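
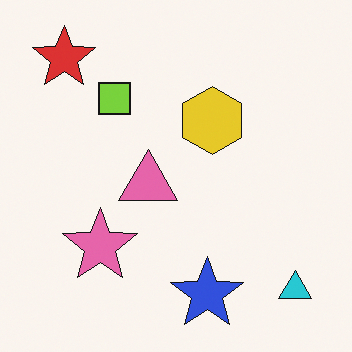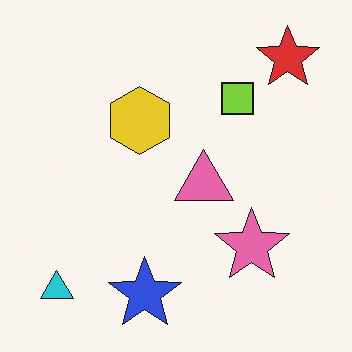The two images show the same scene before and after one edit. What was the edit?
This is the original image flipped horizontally (left ↔ right).

The cyan triangle is in the bottom-right of the first image and the bottom-left of the second — shapes on opposite sides of the vertical midline have swapped in a mirror flip.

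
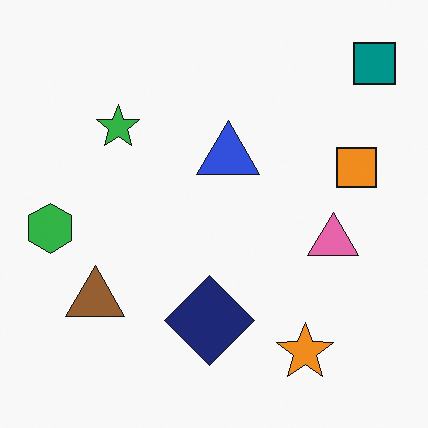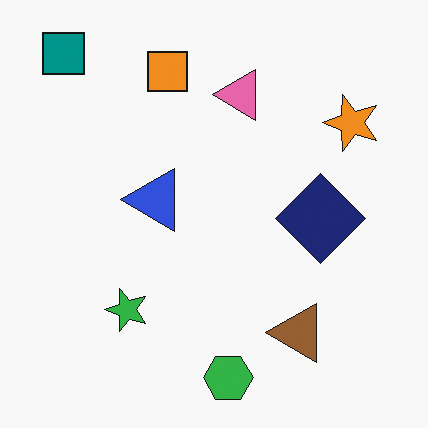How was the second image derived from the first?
It was rotated 90° counter-clockwise.

The teal square sits in the top-right of the first image and the top-left of the second — consistent with a whole-image 90° counter-clockwise rotation.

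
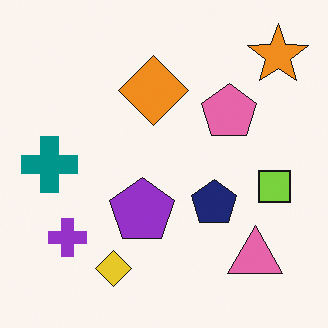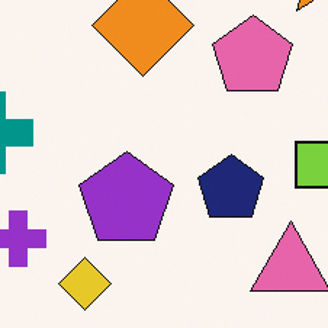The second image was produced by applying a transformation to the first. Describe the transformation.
It was cropped to a modestly smaller region and rescaled.

The visible shapes are larger and the field of view is narrower; shapes near the original edges may be partly or wholly outside the frame — a crop-and-rescale.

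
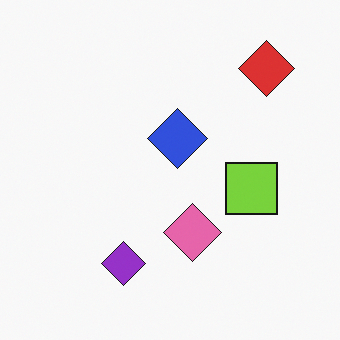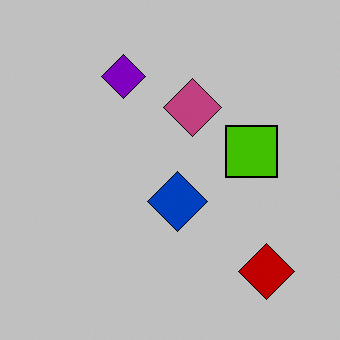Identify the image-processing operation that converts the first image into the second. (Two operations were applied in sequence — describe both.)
This is the original image heavily posterized to just a handful of flat colors, then flipped vertically (top ↔ bottom).

Each flat color has snapped to a coarser quantized level — most visibly, the near-white background has dropped to a flat grey. The red diamond is in the top-right of the first image and the bottom-right of the second — shapes on opposite sides of the horizontal midline have swapped in a mirror flip.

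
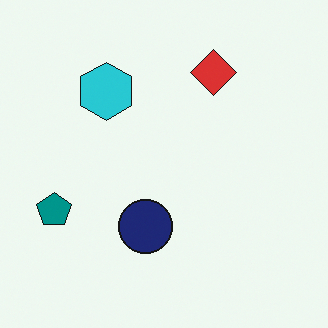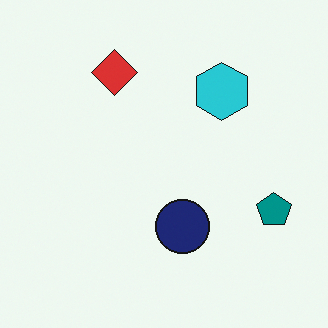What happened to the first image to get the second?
The image was flipped horizontally (left ↔ right).

The teal pentagon is in the left of the first image and the right of the second — shapes on opposite sides of the vertical midline have swapped in a mirror flip.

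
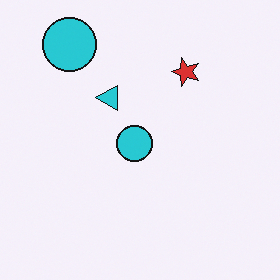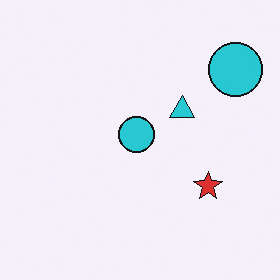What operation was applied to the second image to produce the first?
It was rotated 90° counter-clockwise.

The red star sits in the right of the second image and the top of the first — consistent with a whole-image 90° counter-clockwise rotation.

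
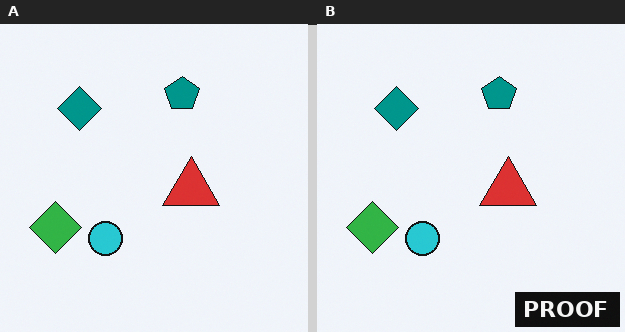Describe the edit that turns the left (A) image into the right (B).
The right (B) image is the left (A) watermarked with the text "PROOF" in the lower-right corner.

A dark label reading "PROOF" appears in the lower-right corner.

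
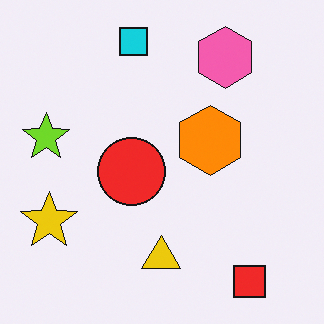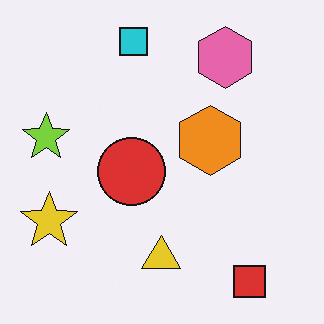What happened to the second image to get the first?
This is the original image slightly oversaturated.

All colors are more vivid — a global saturation change.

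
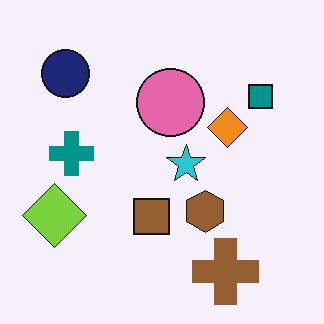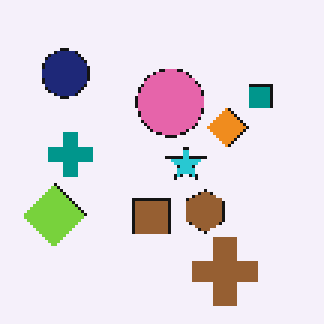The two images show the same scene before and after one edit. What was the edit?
The image was lightly pixelated (a mild mosaic effect).

Shapes are reduced to large square blocks; fine edges and outlines are lost — a downscale-then-upscale (mosaic) effect.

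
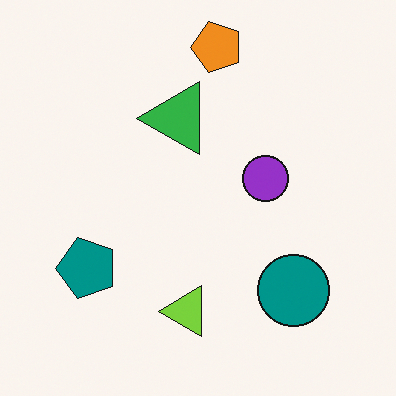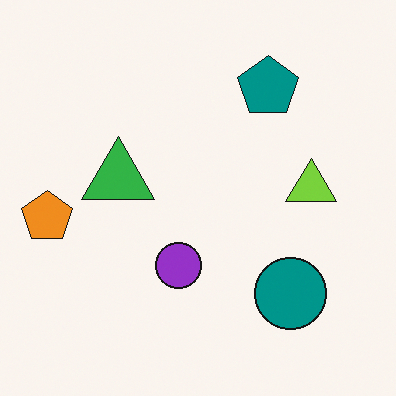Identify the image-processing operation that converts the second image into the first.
The first image is the second transposed (reflected across the top-left ↔ bottom-right diagonal).

Shapes have swapped their row and column positions — what was in the top-right is now in the bottom-left — a diagonal reflection.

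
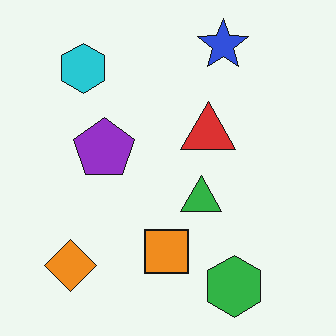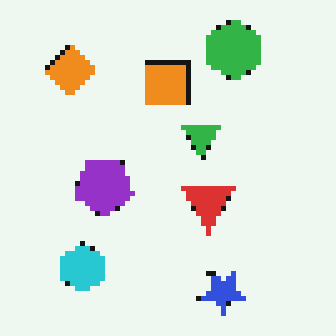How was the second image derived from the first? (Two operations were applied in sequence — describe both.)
It was lightly pixelated (a mild mosaic effect), then flipped vertically (top ↔ bottom).

Shapes are reduced to large square blocks; fine edges and outlines are lost — a downscale-then-upscale (mosaic) effect. The blue star is in the top of the first image and the bottom of the second — shapes on opposite sides of the horizontal midline have swapped in a mirror flip.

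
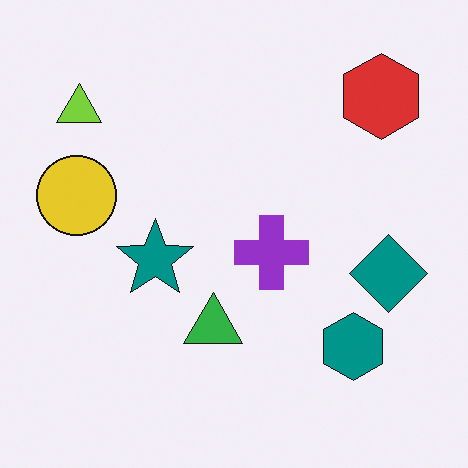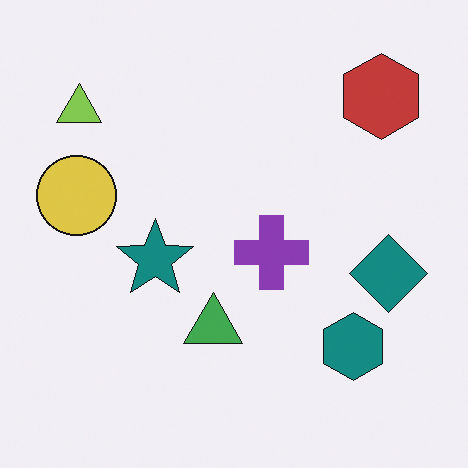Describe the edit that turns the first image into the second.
The second image is the first slightly desaturated.

All colors are more muted and greyish — a global saturation change.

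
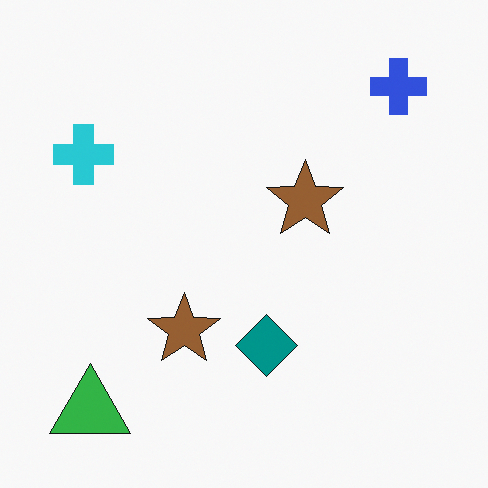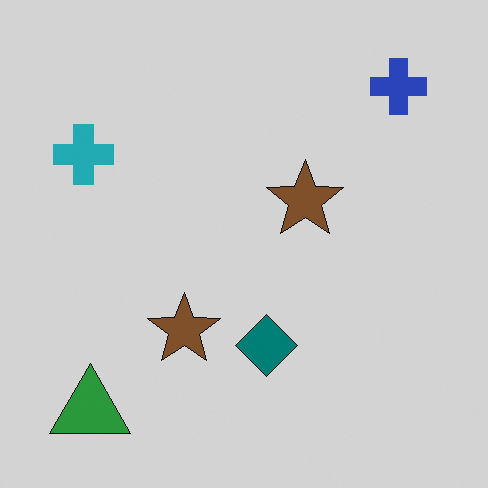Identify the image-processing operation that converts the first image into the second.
This is the original image slightly darkened.

Every pixel — background and shapes alike — is uniformly darkened.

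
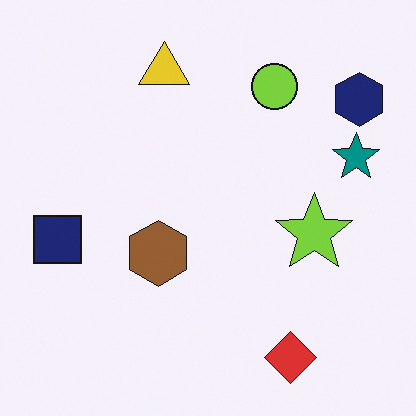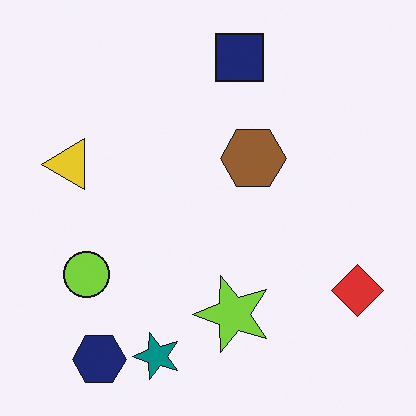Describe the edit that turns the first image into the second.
The second image is the first transposed (reflected across the top-left ↔ bottom-right diagonal).

Shapes have swapped their row and column positions — what was in the top-right is now in the bottom-left — a diagonal reflection.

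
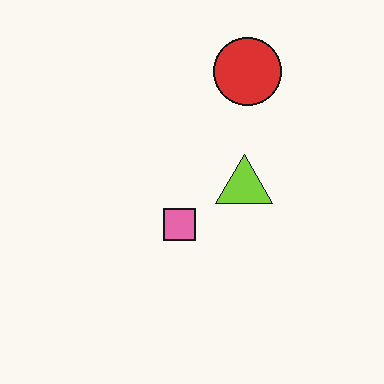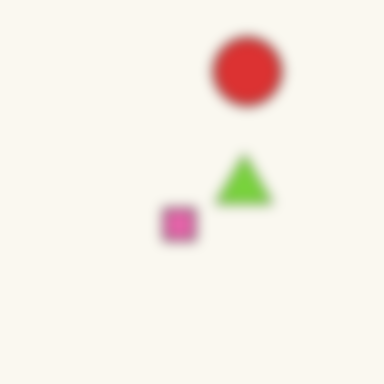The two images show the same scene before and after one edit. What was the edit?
It was heavily blurred.

Shape edges and outlines are uniformly softened across the whole image.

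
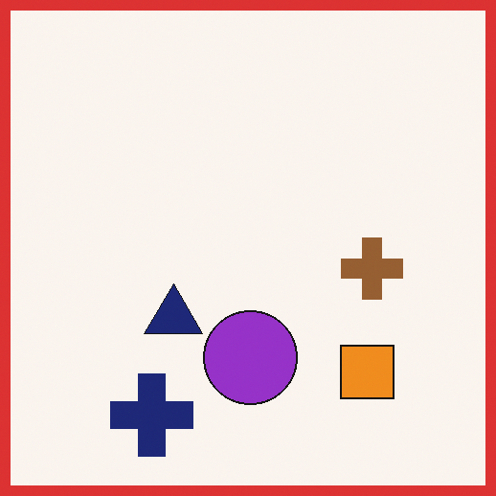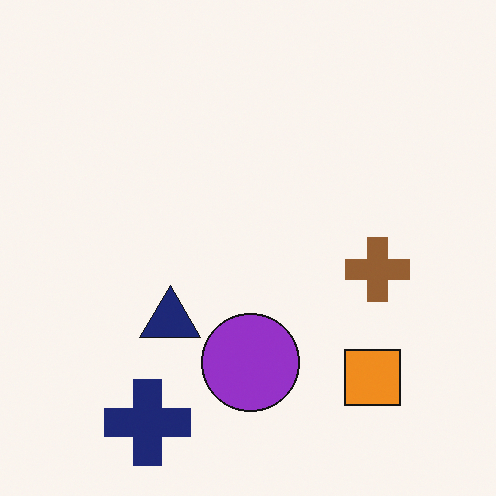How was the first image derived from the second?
Framed with a red border.

A solid red frame runs around the edge of the first image, with the content slightly shrunk inside it.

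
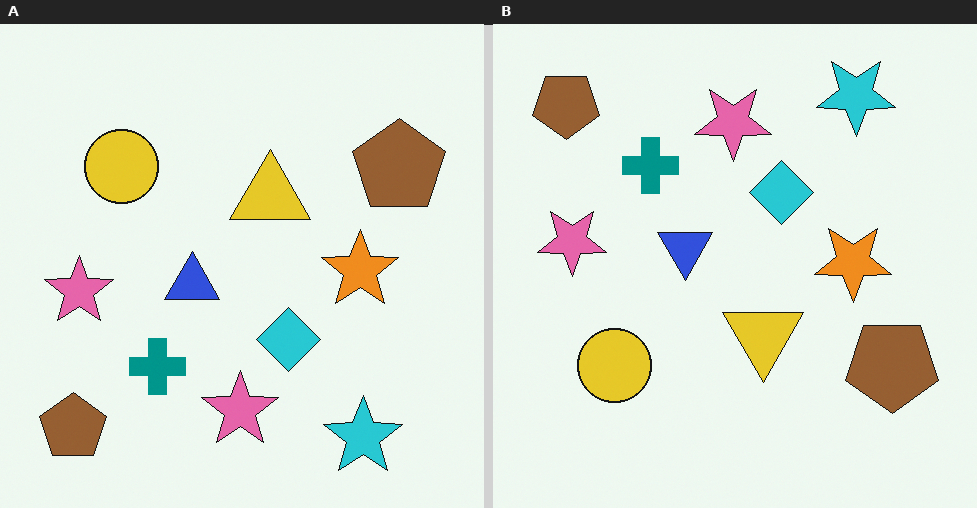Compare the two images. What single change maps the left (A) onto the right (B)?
The image was flipped vertically (top ↔ bottom).

The cyan star is in the bottom-right of the left (A) image and the top-right of the right (B) — shapes on opposite sides of the horizontal midline have swapped in a mirror flip.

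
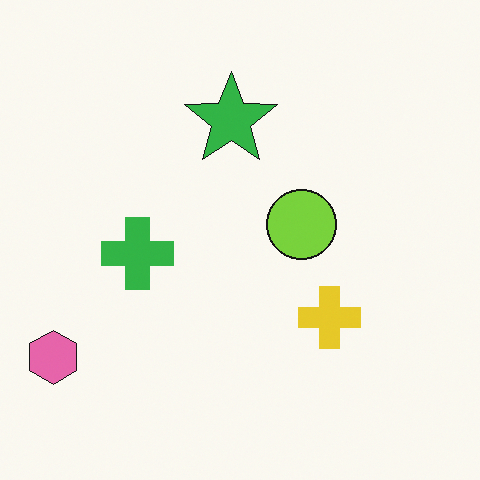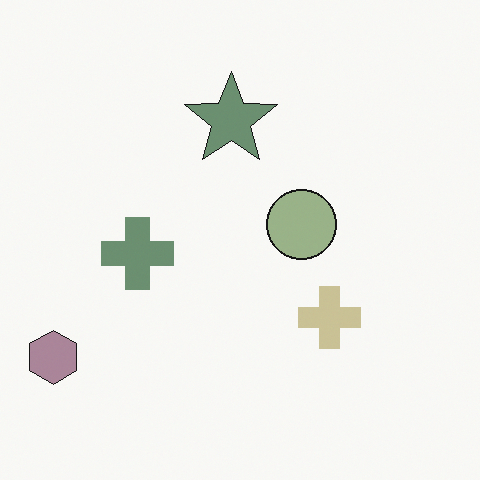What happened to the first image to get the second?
This is the original image heavily desaturated.

All colors are more muted and greyish — a global saturation change.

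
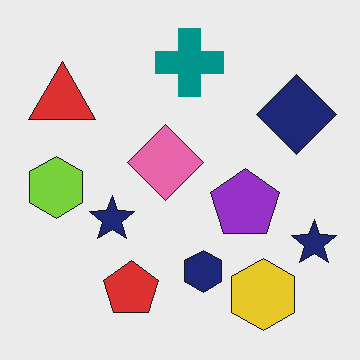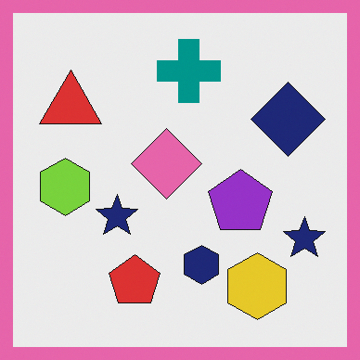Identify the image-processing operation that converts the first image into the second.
It was framed with a pink border.

A solid pink frame runs around the edge of the second image, with the content slightly shrunk inside it.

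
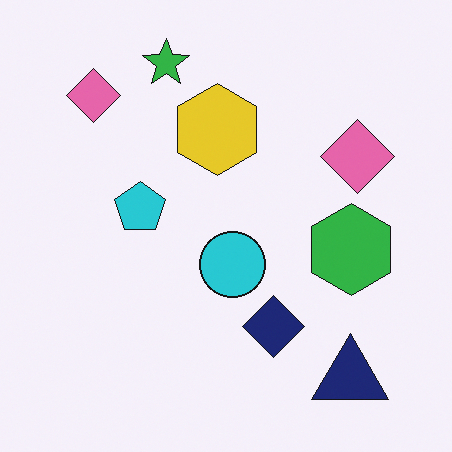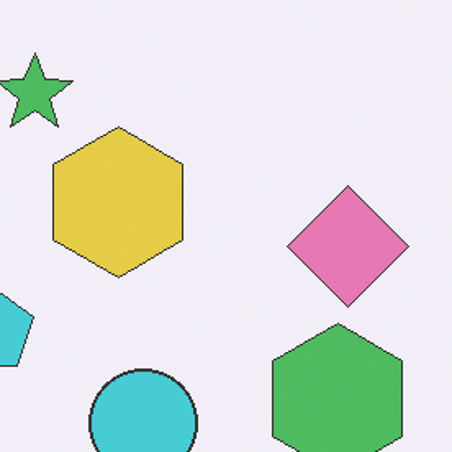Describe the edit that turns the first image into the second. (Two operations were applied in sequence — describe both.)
Given slightly reduced contrast, then cropped to a noticeably smaller region and rescaled.

Tones are pushed toward mid-grey across the whole image — a global contrast change. The visible shapes are larger and the field of view is narrower; shapes near the original edges may be partly or wholly outside the frame — a crop-and-rescale.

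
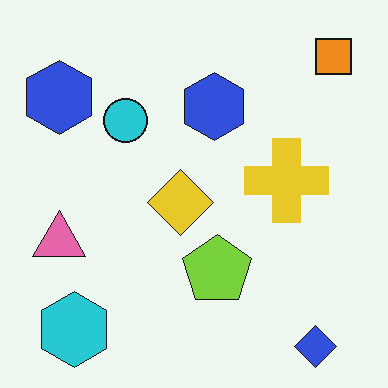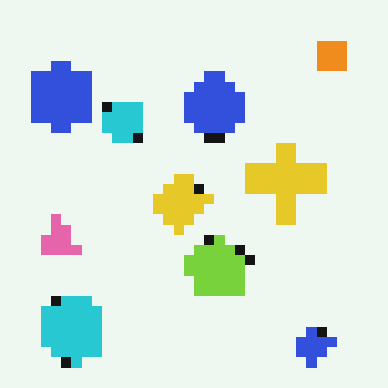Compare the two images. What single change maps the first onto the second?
The image was coarsely pixelated.

Shapes are reduced to large square blocks; fine edges and outlines are lost — a downscale-then-upscale (mosaic) effect.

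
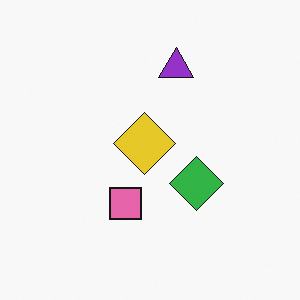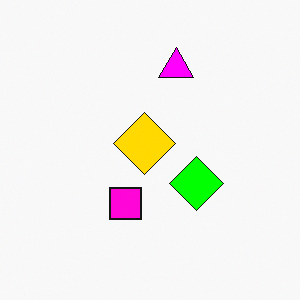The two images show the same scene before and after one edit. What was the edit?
This is the original image made much more vivid (saturation change).

All colors are more vivid — a global saturation change.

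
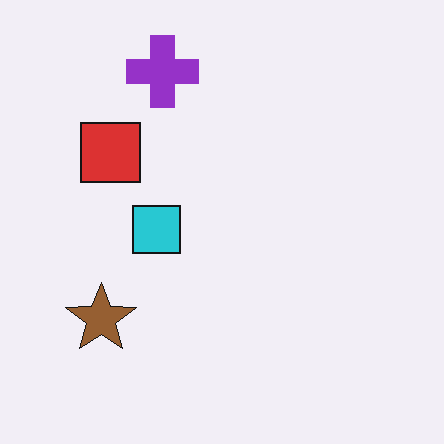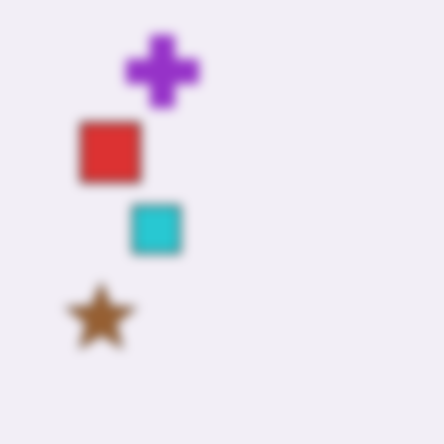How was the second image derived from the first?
This is the original image heavily blurred.

Shape edges and outlines are uniformly softened across the whole image.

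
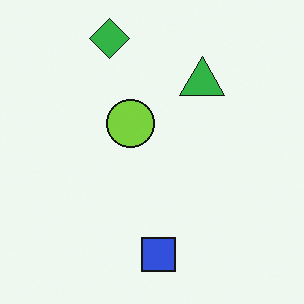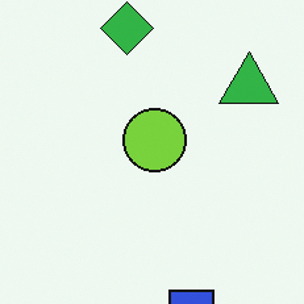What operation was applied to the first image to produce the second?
Cropped slightly and scaled back up.

The visible shapes are larger and the field of view is narrower; shapes near the original edges may be partly or wholly outside the frame — a crop-and-rescale.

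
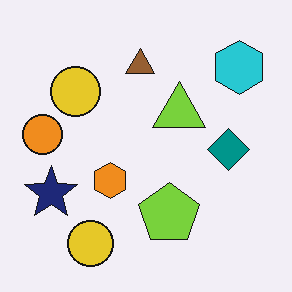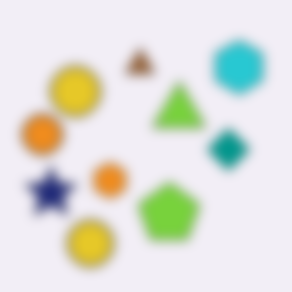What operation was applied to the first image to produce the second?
This is the original image heavily blurred.

Shape edges and outlines are uniformly softened across the whole image.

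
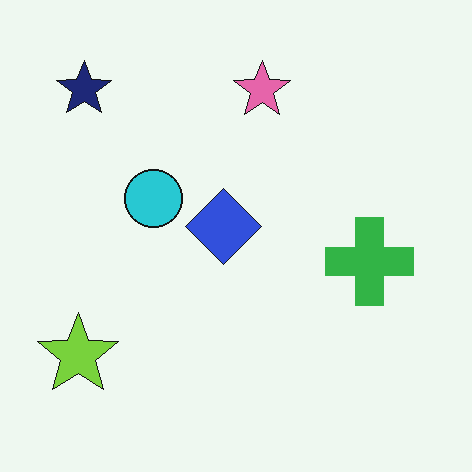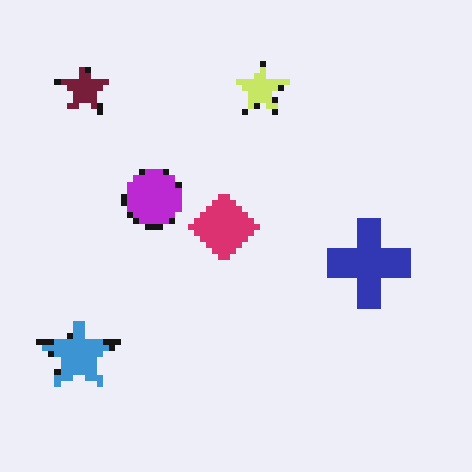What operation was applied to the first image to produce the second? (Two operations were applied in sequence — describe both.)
The transformation is: moderately pixelated, then hue-shifted noticeably.

Shapes are reduced to large square blocks; fine edges and outlines are lost — a downscale-then-upscale (mosaic) effect. Every shape's color has rotated by the same amount around the hue wheel — a uniform hue shift.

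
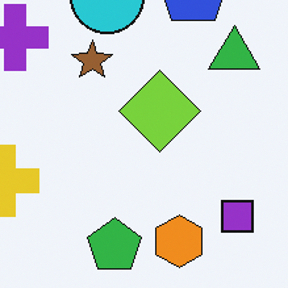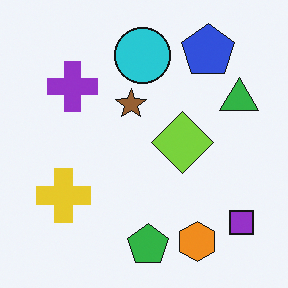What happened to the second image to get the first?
Cropped to a modestly smaller region and rescaled.

The visible shapes are larger and the field of view is narrower; shapes near the original edges may be partly or wholly outside the frame — a crop-and-rescale.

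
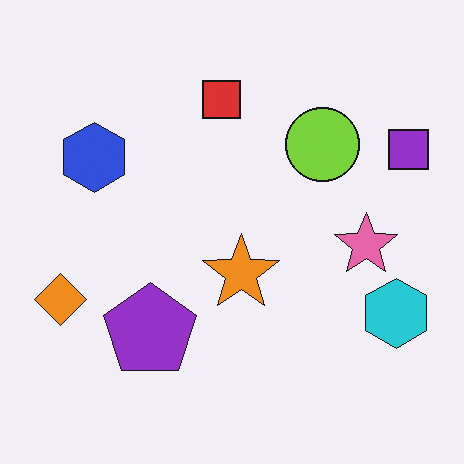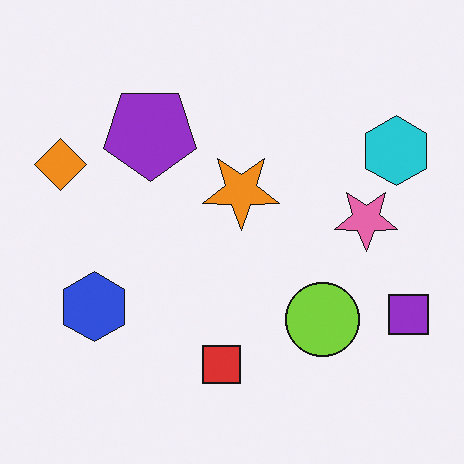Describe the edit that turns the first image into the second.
It was flipped vertically (top ↔ bottom).

The red square is in the top of the first image and the bottom of the second — shapes on opposite sides of the horizontal midline have swapped in a mirror flip.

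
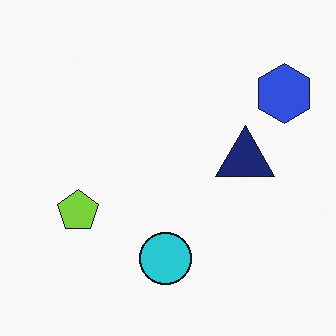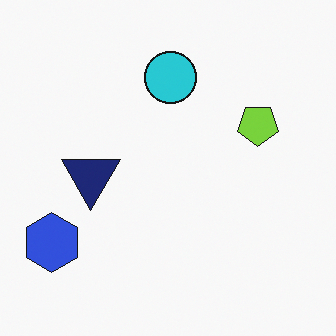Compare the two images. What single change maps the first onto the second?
The second image is the first rotated 180°.

The blue hexagon sits in the top-right of the first image and the bottom-left of the second — consistent with a whole-image 180° rotation.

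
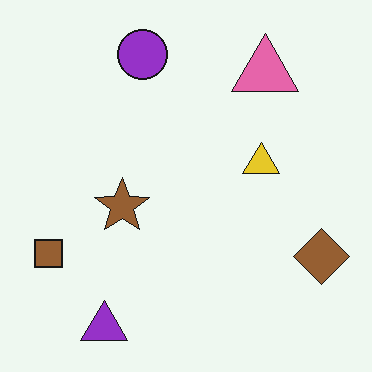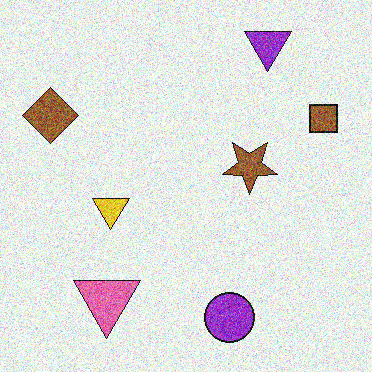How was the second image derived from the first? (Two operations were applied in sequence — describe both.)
Rotated 180°, then degraded with a thick layer of grain.

The purple triangle sits in the bottom-left of the first image and the top-right of the second — consistent with a whole-image 180° rotation. Random speckle covers the whole image, including the flat background.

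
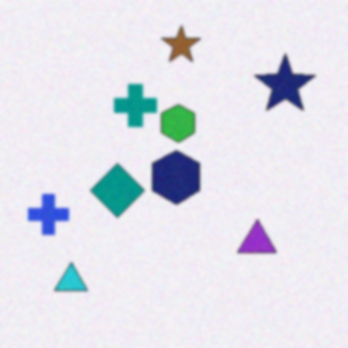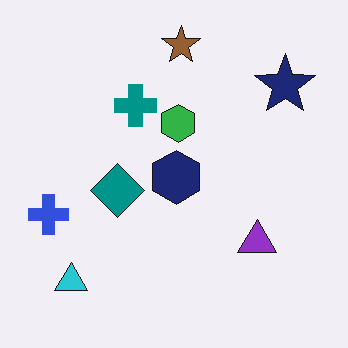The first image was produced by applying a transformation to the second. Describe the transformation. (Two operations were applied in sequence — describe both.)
It was degraded with subtle gaussian noise, then given a subtle gaussian blur.

Random speckle covers the whole image, including the flat background. Shape edges and outlines are uniformly softened across the whole image.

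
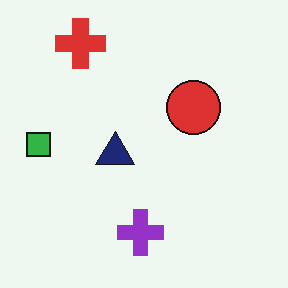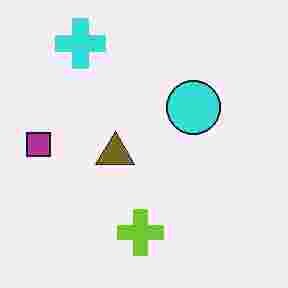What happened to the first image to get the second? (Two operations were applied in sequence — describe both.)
This is the original image hue-shifted by a large amount, then heavily JPEG-compressed with obvious blocking artifacts.

Every shape's color has rotated by the same amount around the hue wheel — a uniform hue shift. Blocky 8×8 compression artifacts appear around shape edges and the flat background shows ringing — characteristic JPEG degradation.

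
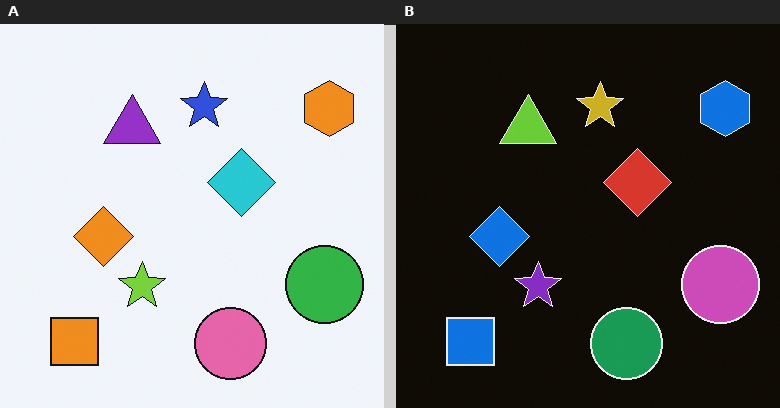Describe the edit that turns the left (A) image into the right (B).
The right (B) image is the left (A) color-inverted (negative).

The light background has become dark and every shape's color is its complement — a photographic negative.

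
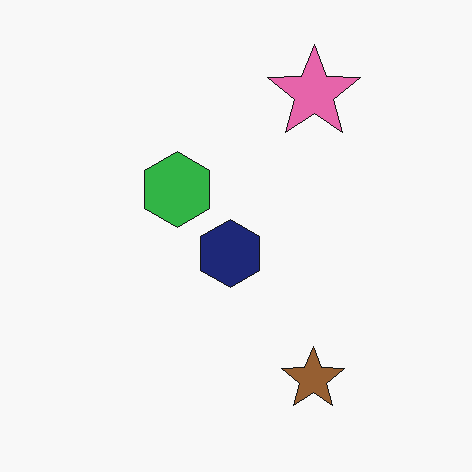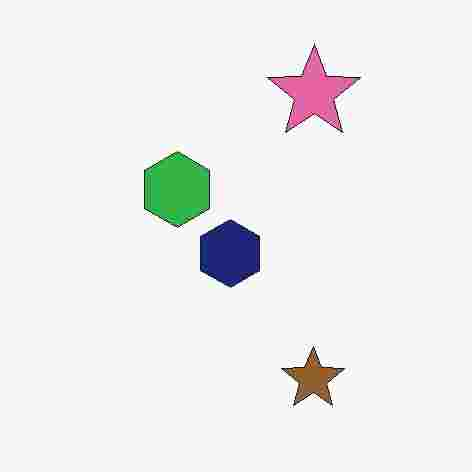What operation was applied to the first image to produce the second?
This is the original image heavily JPEG-compressed with obvious blocking artifacts.

Blocky 8×8 compression artifacts appear around shape edges and the flat background shows ringing — characteristic JPEG degradation.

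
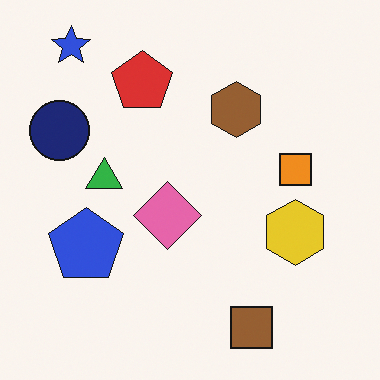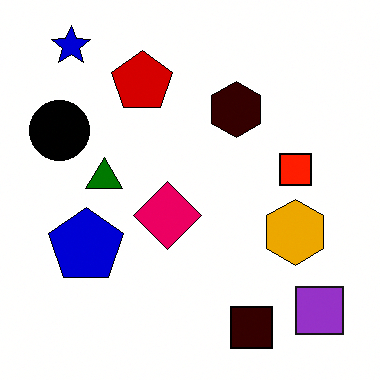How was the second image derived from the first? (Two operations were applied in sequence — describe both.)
The transformation is: boosted in contrast, then overlaid with an additional purple square.

Tones are pushed away from mid-grey across the whole image — a global contrast change. A purple square appears in the second image that is absent from the first.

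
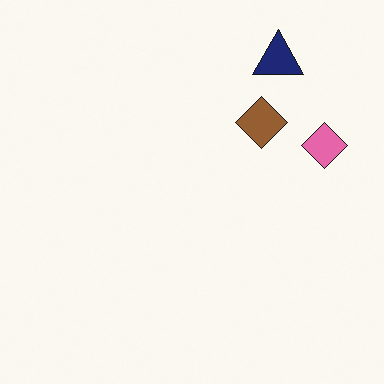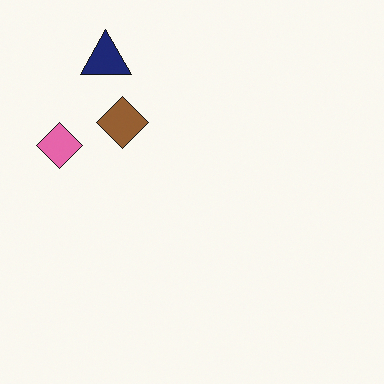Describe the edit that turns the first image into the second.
Flipped horizontally (left ↔ right).

The pink diamond is in the right of the first image and the left of the second — shapes on opposite sides of the vertical midline have swapped in a mirror flip.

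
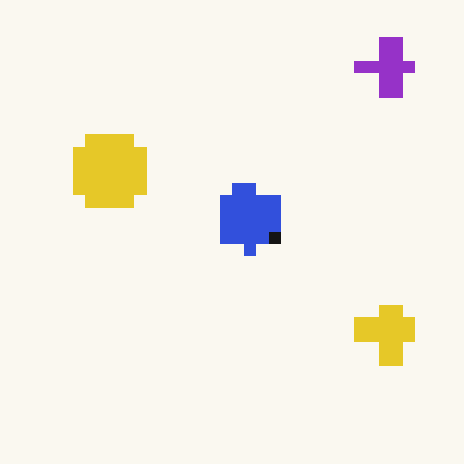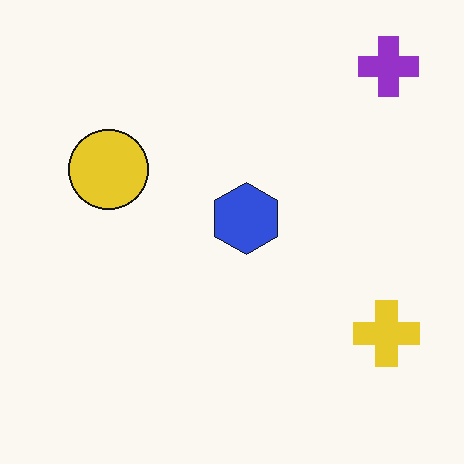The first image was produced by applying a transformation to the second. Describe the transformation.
This is the original image heavily pixelated into large blocks.

Shapes are reduced to large square blocks; fine edges and outlines are lost — a downscale-then-upscale (mosaic) effect.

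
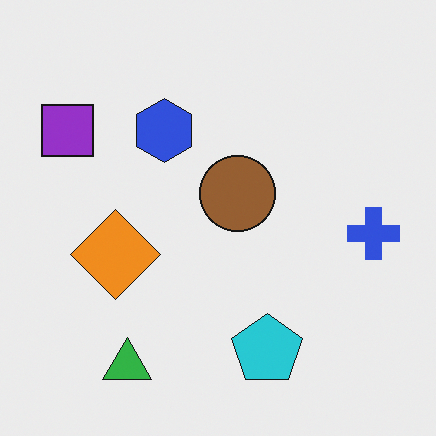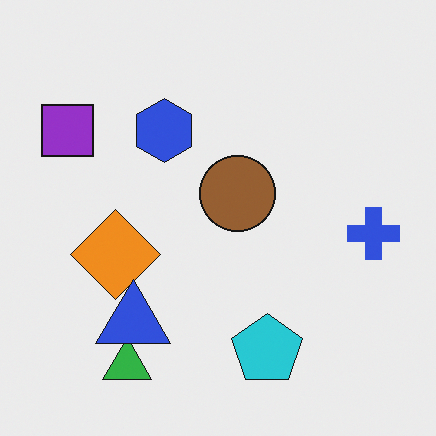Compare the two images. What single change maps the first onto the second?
The image was overlaid with an additional blue triangle.

A blue triangle appears in the second image that is absent from the first.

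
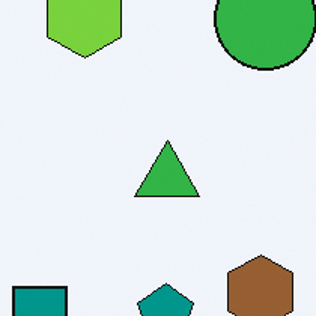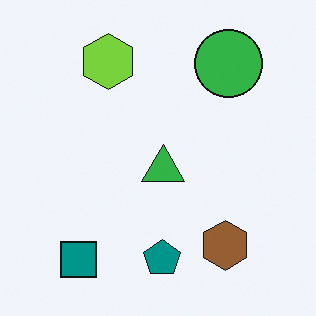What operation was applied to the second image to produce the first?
Cropped slightly and scaled back up.

The visible shapes are larger and the field of view is narrower; shapes near the original edges may be partly or wholly outside the frame — a crop-and-rescale.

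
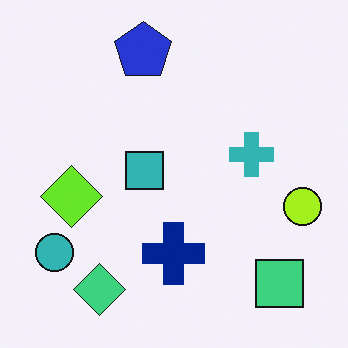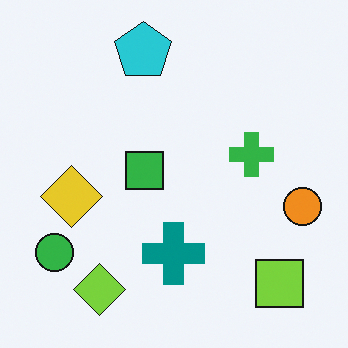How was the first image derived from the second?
The first image is the second hue-shifted by a small amount.

Every shape's color has rotated by the same amount around the hue wheel — a uniform hue shift.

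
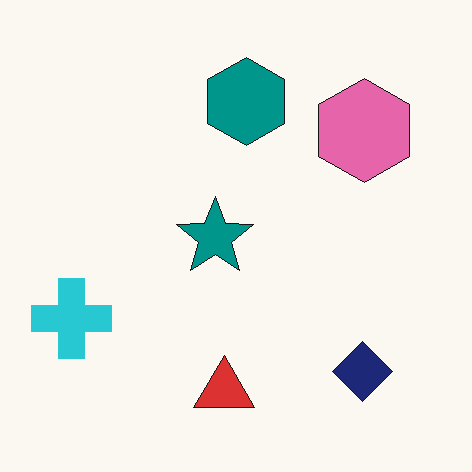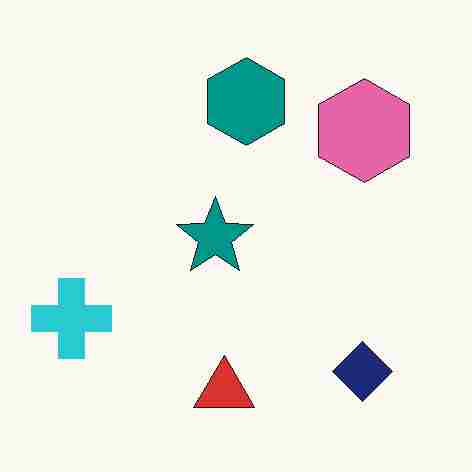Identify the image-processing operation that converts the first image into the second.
The transformation is: degraded with heavy JPEG compression.

Blocky 8×8 compression artifacts appear around shape edges and the flat background shows ringing — characteristic JPEG degradation.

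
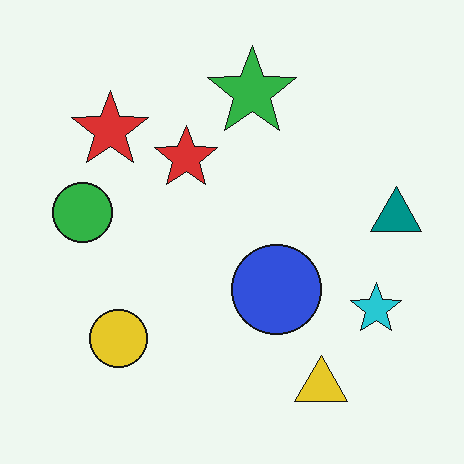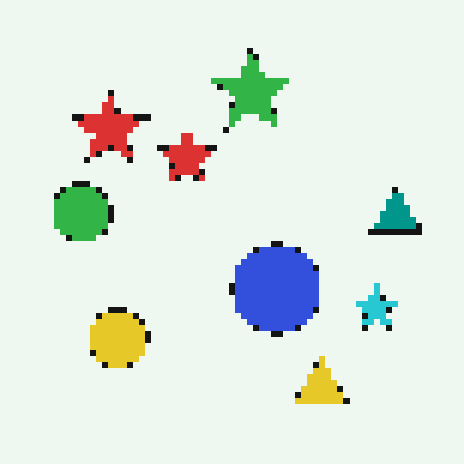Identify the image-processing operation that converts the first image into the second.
Pixelated into visible square blocks.

Shapes are reduced to large square blocks; fine edges and outlines are lost — a downscale-then-upscale (mosaic) effect.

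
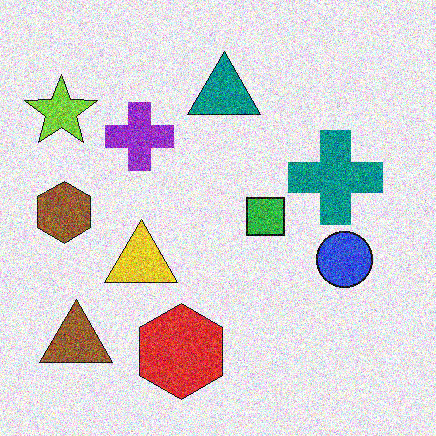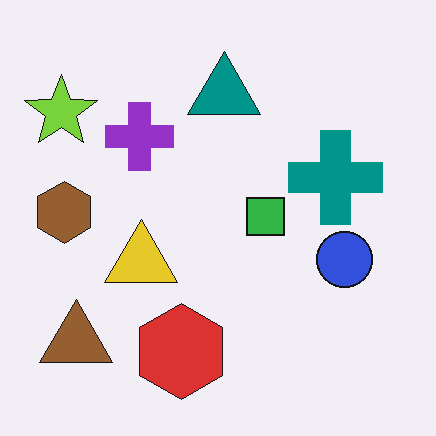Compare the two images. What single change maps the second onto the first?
Degraded with strong gaussian noise.

Random speckle covers the whole image, including the flat background.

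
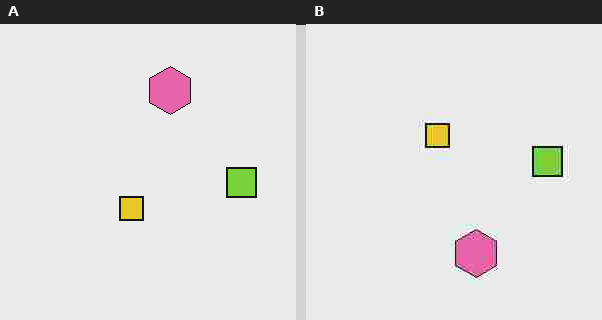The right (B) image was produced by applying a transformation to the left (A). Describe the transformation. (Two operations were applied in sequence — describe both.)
The right (B) image is the left (A) degraded with heavy JPEG compression, then flipped vertically (top ↔ bottom).

Blocky 8×8 compression artifacts appear around shape edges and the flat background shows ringing — characteristic JPEG degradation. The pink hexagon is in the top of the left (A) image and the bottom of the right (B) — shapes on opposite sides of the horizontal midline have swapped in a mirror flip.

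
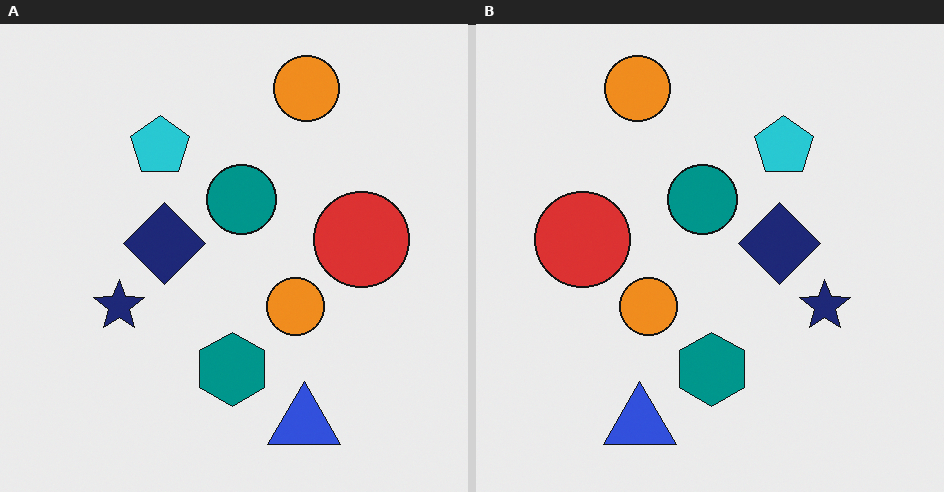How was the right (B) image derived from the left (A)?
This is the original image flipped horizontally (left ↔ right).

The red circle is in the right of the left (A) image and the left of the right (B) — shapes on opposite sides of the vertical midline have swapped in a mirror flip.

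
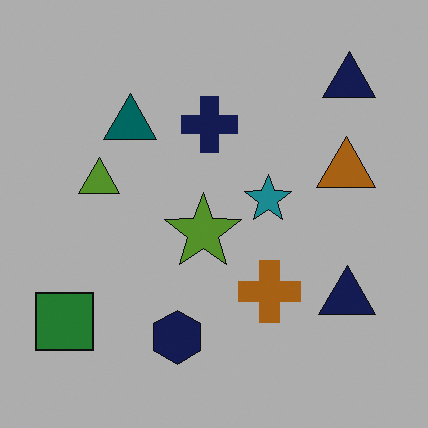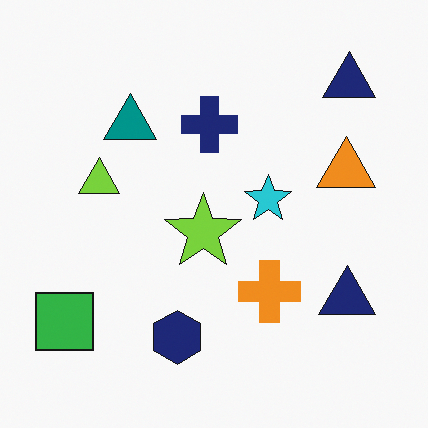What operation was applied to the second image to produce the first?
The image was darkened a lot.

Every pixel — background and shapes alike — is uniformly darkened.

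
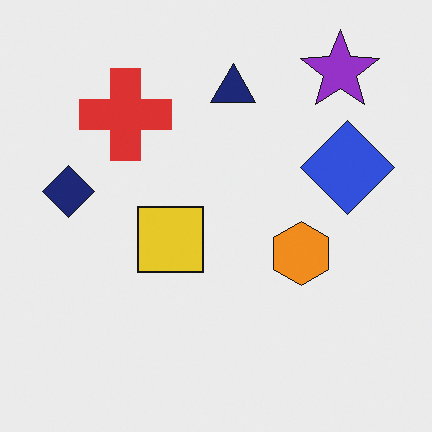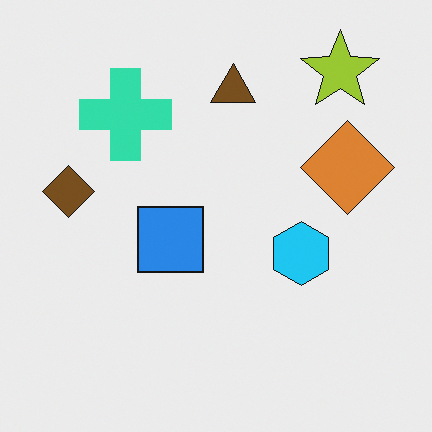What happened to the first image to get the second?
The image was hue-shifted by a large amount.

Every shape's color has rotated by the same amount around the hue wheel — a uniform hue shift.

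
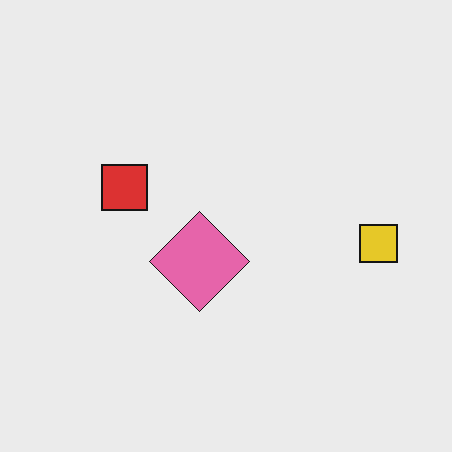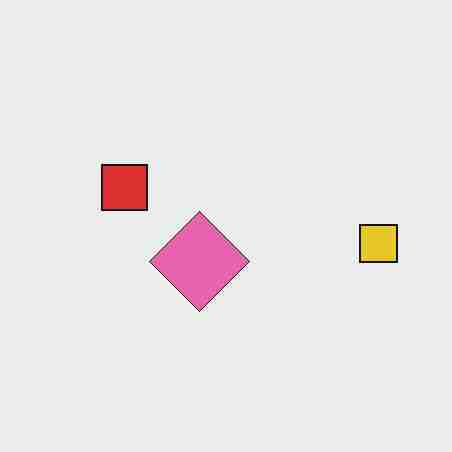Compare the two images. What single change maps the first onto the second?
This is the original image degraded with heavy JPEG compression.

Blocky 8×8 compression artifacts appear around shape edges and the flat background shows ringing — characteristic JPEG degradation.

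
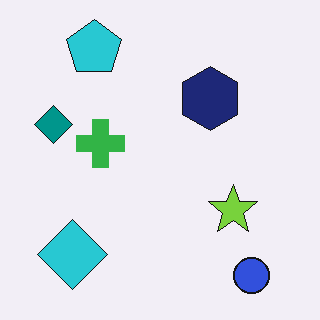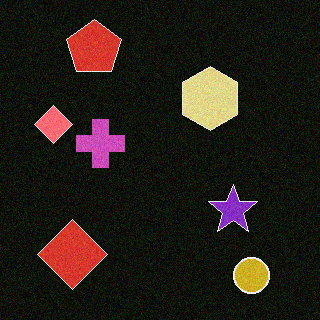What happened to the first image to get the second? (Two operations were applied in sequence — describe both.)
Color-inverted (negative), then degraded with light additive noise.

The light background has become dark and every shape's color is its complement — a photographic negative. Random speckle covers the whole image, including the flat background.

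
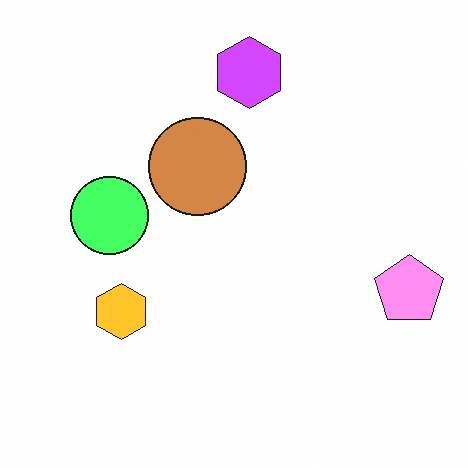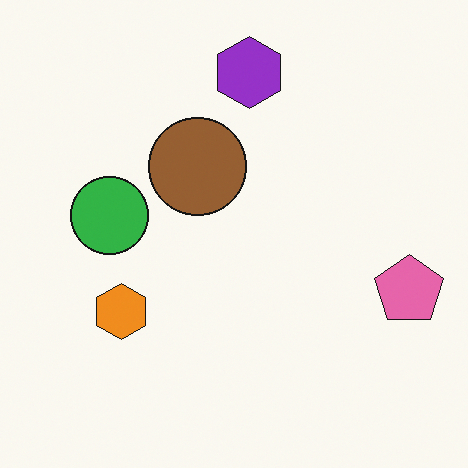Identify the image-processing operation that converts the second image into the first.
The transformation is: brightened a lot.

Every pixel — background and shapes alike — is uniformly brightened.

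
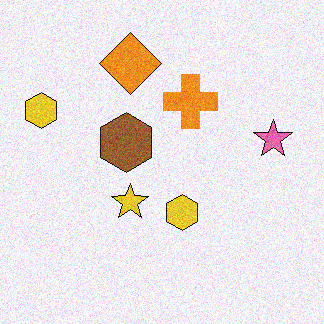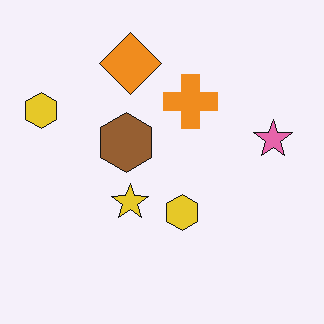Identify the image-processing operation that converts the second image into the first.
Degraded with visible gaussian noise.

Random speckle covers the whole image, including the flat background.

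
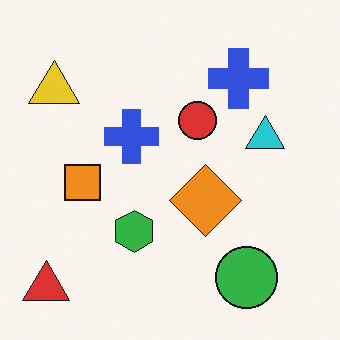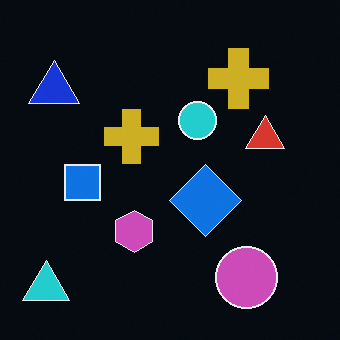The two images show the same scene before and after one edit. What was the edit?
It was color-inverted (negative).

The light background has become dark and every shape's color is its complement — a photographic negative.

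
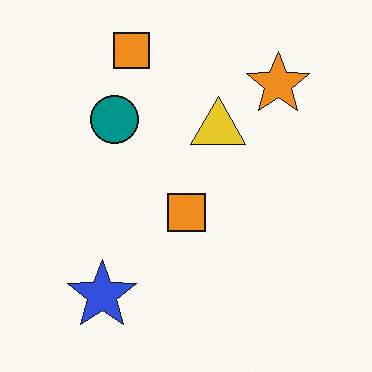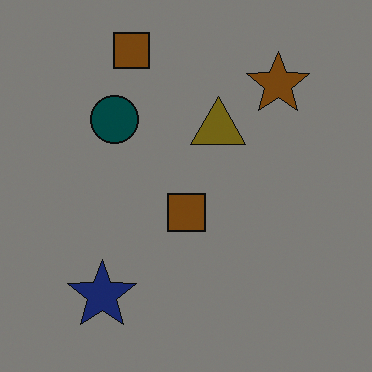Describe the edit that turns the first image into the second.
The transformation is: darkened a lot.

Every pixel — background and shapes alike — is uniformly darkened.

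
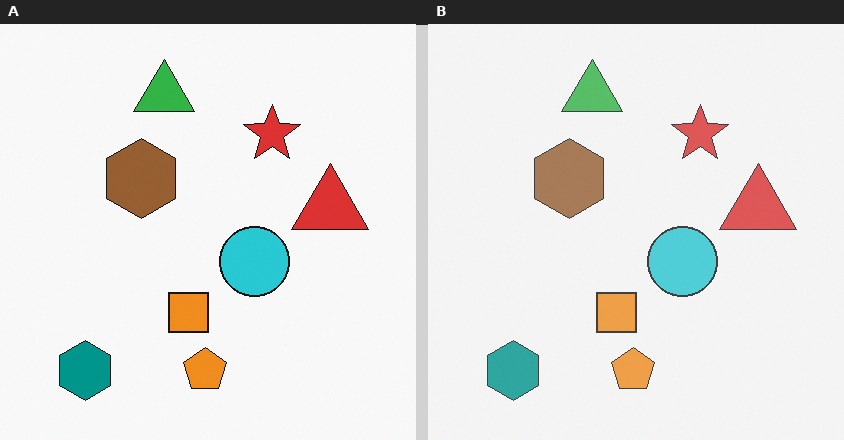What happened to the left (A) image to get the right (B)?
The right (B) image is the left (A) given slightly reduced contrast.

Tones are pushed toward mid-grey across the whole image — a global contrast change.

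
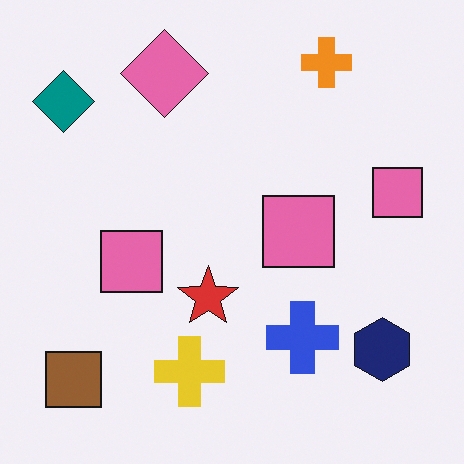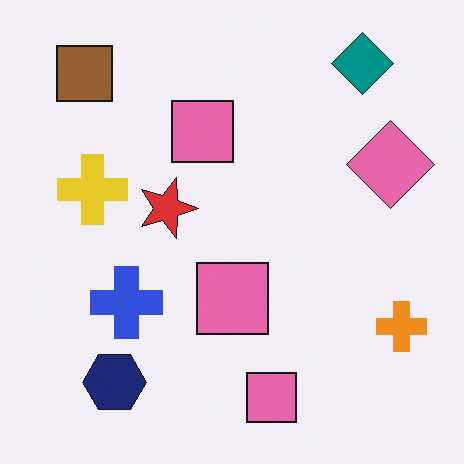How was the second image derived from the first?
The second image is the first rotated 90° clockwise.

The brown square sits in the bottom-left of the first image and the top-left of the second — consistent with a whole-image 90° clockwise rotation.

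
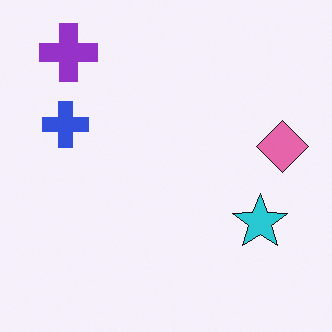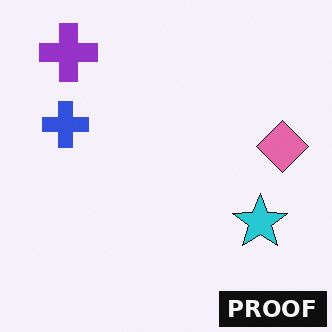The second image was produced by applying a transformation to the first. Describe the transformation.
The second image is the first watermarked with the text "PROOF" in the lower-right corner.

A dark label reading "PROOF" appears in the lower-right corner.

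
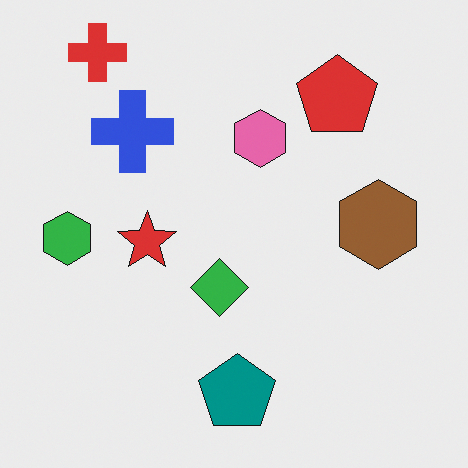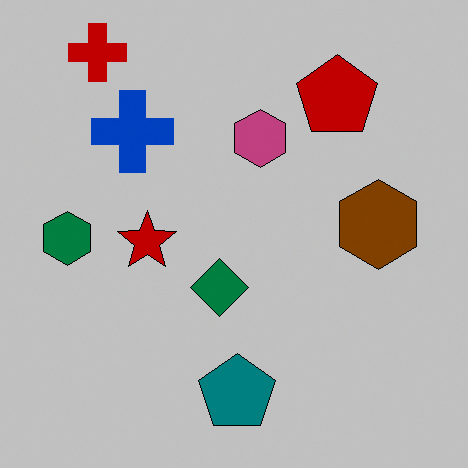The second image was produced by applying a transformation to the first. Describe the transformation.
This is the original image aggressively posterized.

Each flat color has snapped to a coarser quantized level — most visibly, the near-white background has dropped to a flat grey.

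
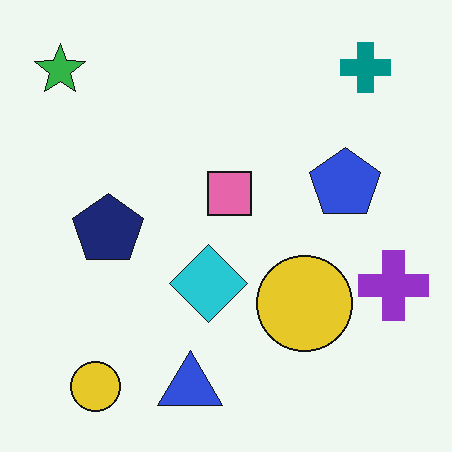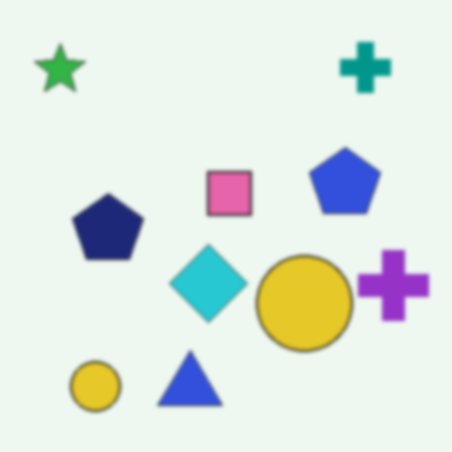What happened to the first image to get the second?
Slightly softened.

Shape edges and outlines are uniformly softened across the whole image.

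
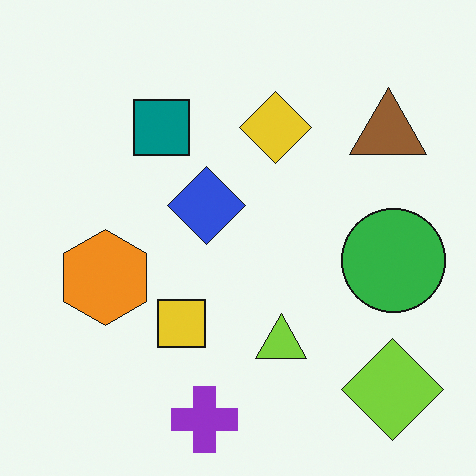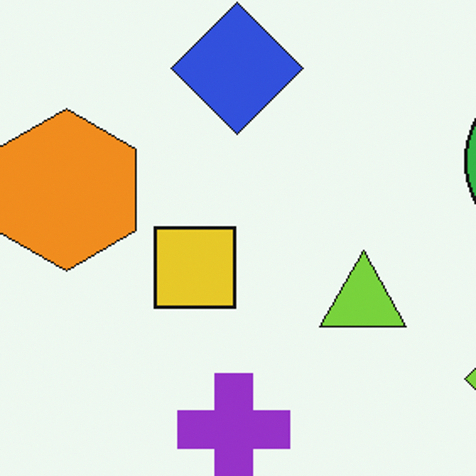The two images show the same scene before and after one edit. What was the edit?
The second image is the first cropped tightly and scaled back up.

The visible shapes are larger and the field of view is narrower; shapes near the original edges may be partly or wholly outside the frame — a crop-and-rescale.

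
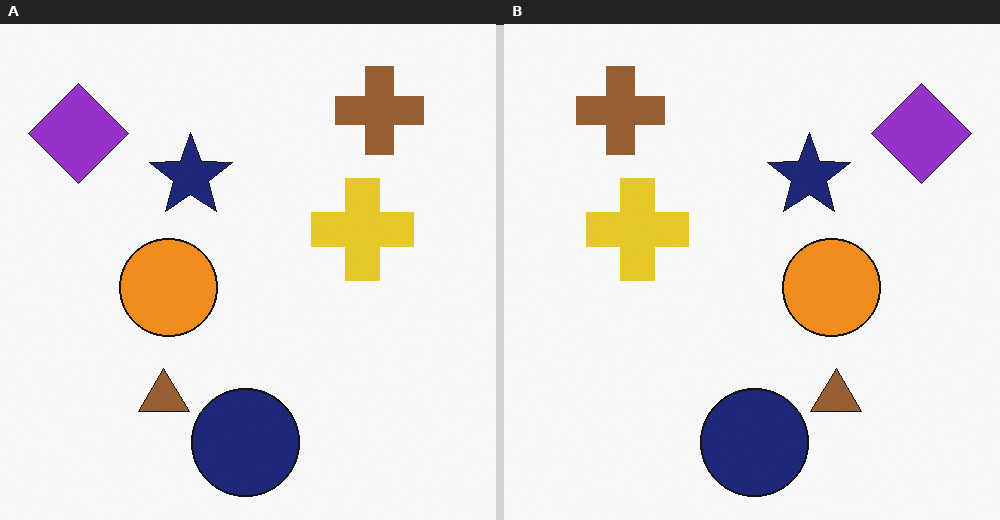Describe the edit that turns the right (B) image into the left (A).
The transformation is: flipped horizontally (left ↔ right).

The purple diamond is in the top-right of the right (B) image and the top-left of the left (A) — shapes on opposite sides of the vertical midline have swapped in a mirror flip.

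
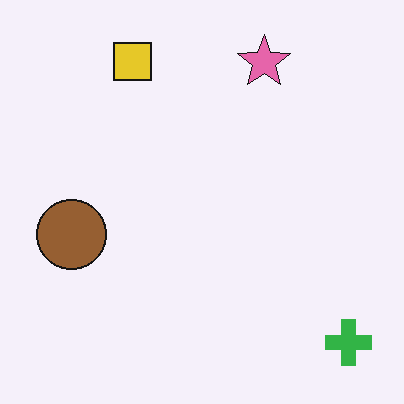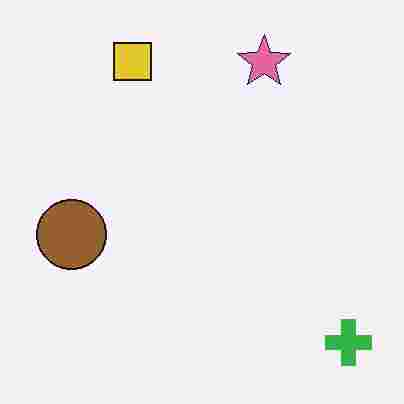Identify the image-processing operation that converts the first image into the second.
It was heavily JPEG-compressed with obvious blocking artifacts.

Blocky 8×8 compression artifacts appear around shape edges and the flat background shows ringing — characteristic JPEG degradation.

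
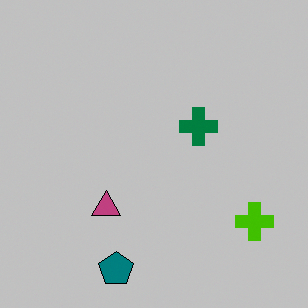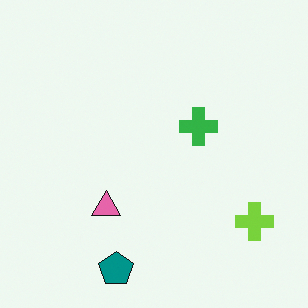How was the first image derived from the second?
The first image is the second aggressively posterized.

Each flat color has snapped to a coarser quantized level — most visibly, the near-white background has dropped to a flat grey.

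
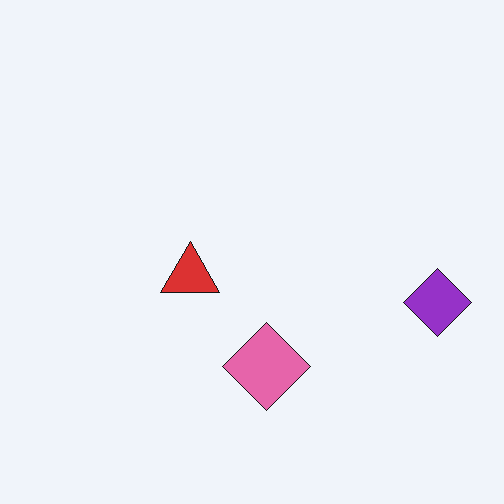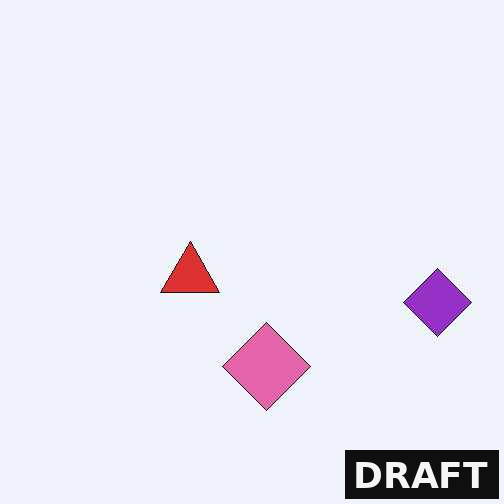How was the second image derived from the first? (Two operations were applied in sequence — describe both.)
The transformation is: JPEG-compressed with visible artifacts, then watermarked with the text "DRAFT" in the lower-right corner.

Blocky 8×8 compression artifacts appear around shape edges and the flat background shows ringing — characteristic JPEG degradation. A dark label reading "DRAFT" appears in the lower-right corner.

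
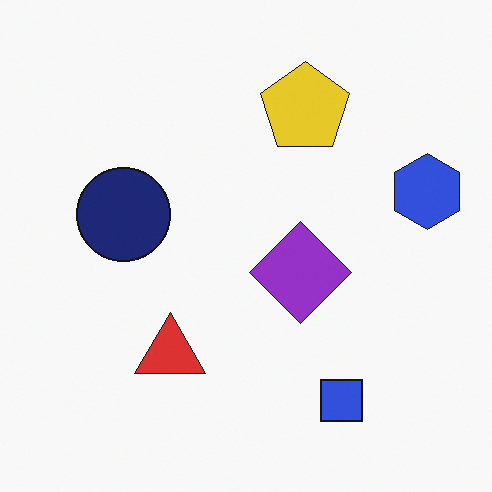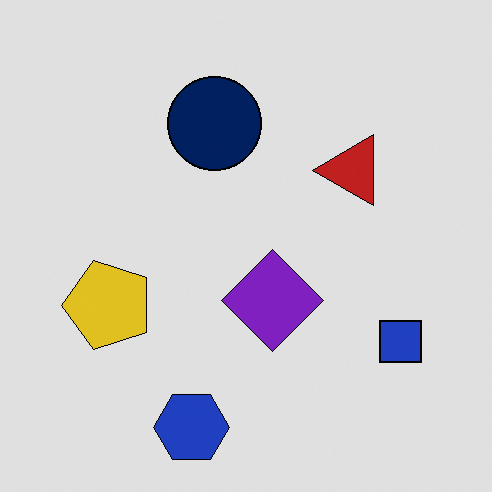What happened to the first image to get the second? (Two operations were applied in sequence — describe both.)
The second image is the first posterized to a reduced palette, then transposed (reflected across the top-left ↔ bottom-right diagonal).

Each flat color has snapped to a coarser quantized level — most visibly, the near-white background has dropped to a flat grey. Shapes have swapped their row and column positions — what was in the top-right is now in the bottom-left — a diagonal reflection.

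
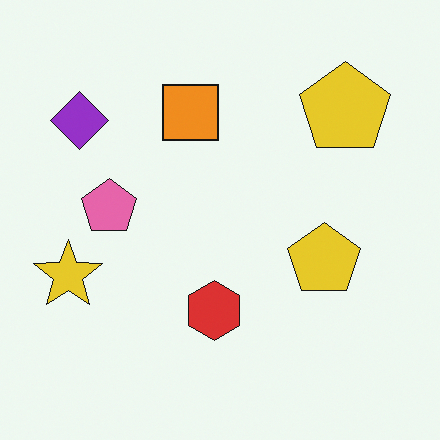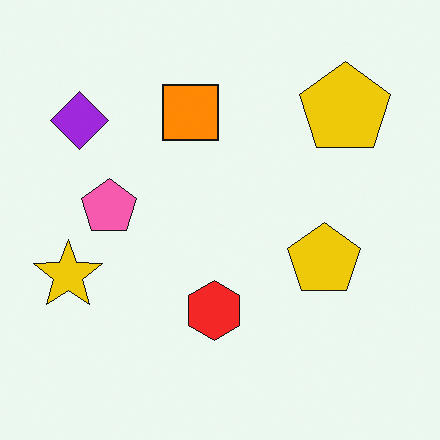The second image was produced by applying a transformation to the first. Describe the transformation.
This is the original image slightly oversaturated.

All colors are more vivid — a global saturation change.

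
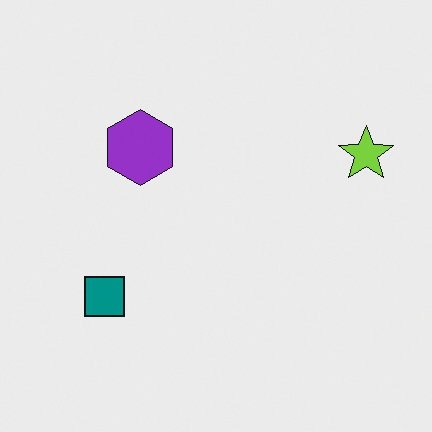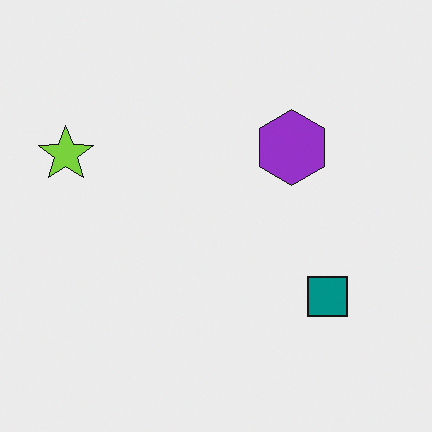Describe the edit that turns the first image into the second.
This is the original image flipped horizontally (left ↔ right).

The lime star is in the right of the first image and the left of the second — shapes on opposite sides of the vertical midline have swapped in a mirror flip.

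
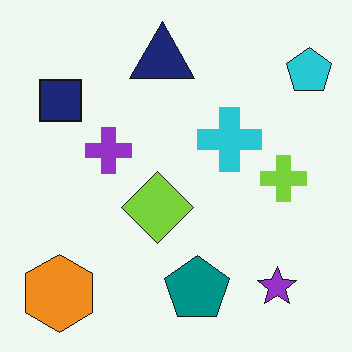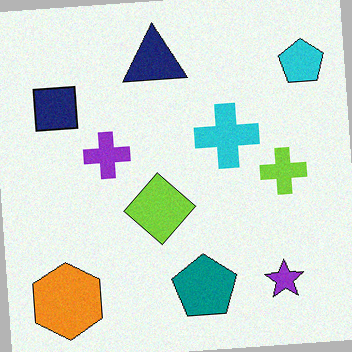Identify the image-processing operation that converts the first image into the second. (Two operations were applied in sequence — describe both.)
Degraded with subtle gaussian noise, then rotated counter-clockwise by a small amount.

Random speckle covers the whole image, including the flat background. Every shape is tilted by the same angle and the image corners show triangular fill wedges — a whole-image rotation by a non-right angle.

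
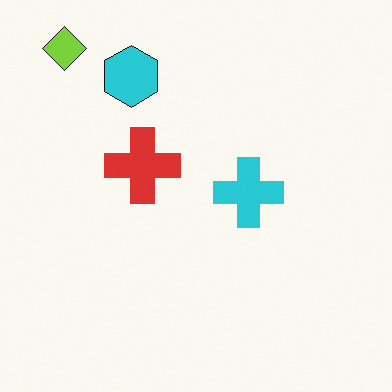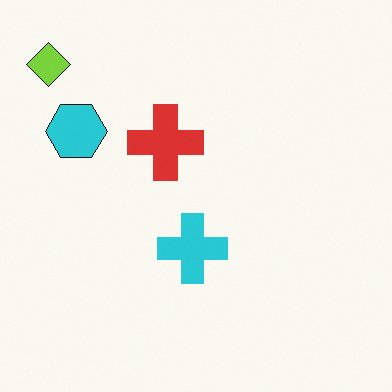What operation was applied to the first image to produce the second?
The second image is the first transposed (reflected across the top-left ↔ bottom-right diagonal).

Shapes have swapped their row and column positions — what was in the top-right is now in the bottom-left — a diagonal reflection.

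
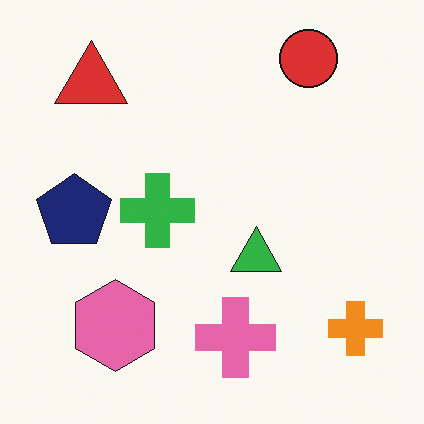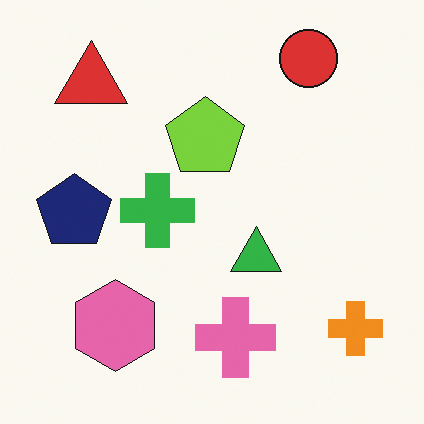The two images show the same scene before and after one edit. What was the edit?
This is the original image overlaid with an additional lime pentagon.

A lime pentagon appears in the second image that is absent from the first.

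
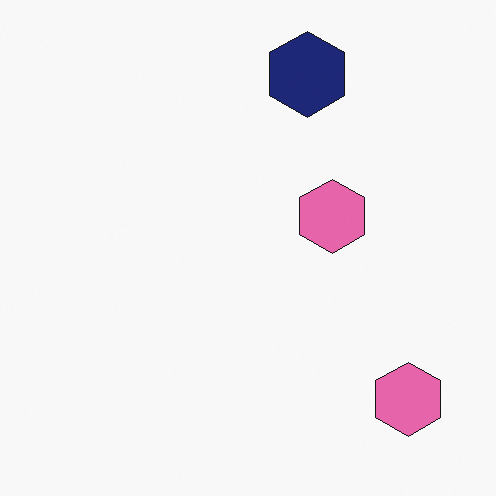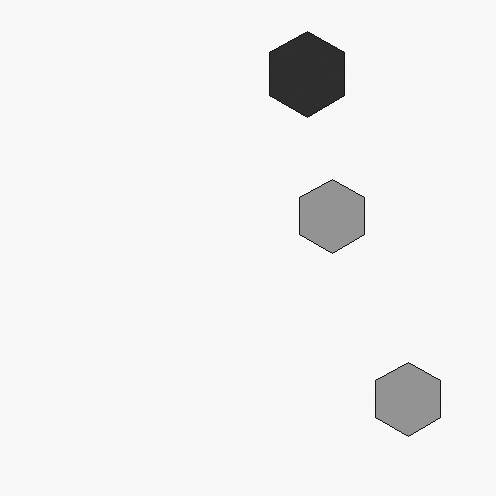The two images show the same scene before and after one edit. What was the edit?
The transformation is: converted to grayscale.

All color is removed — every shape is now a shade of grey.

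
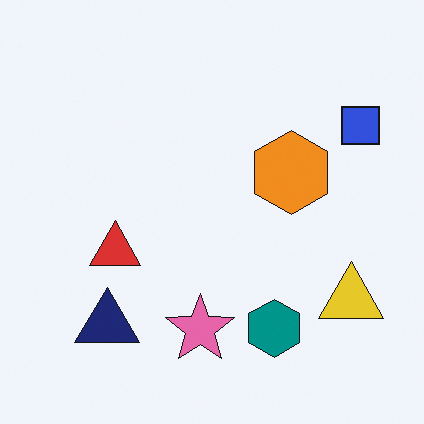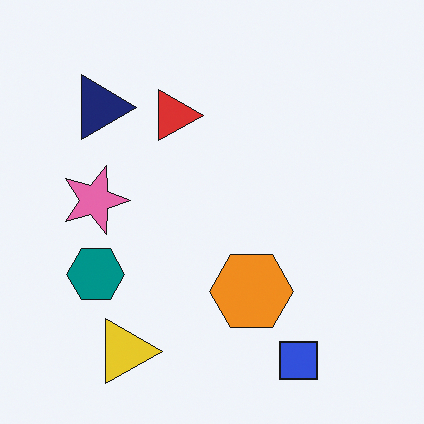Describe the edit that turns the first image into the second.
This is the original image rotated 90° clockwise.

The blue square sits in the top-right of the first image and the bottom-right of the second — consistent with a whole-image 90° clockwise rotation.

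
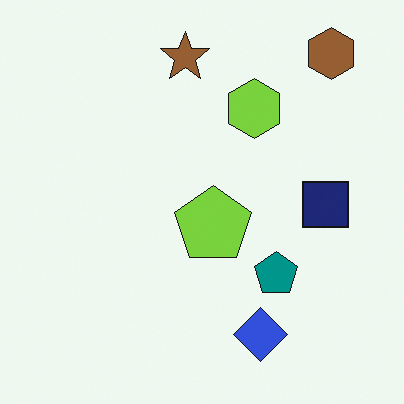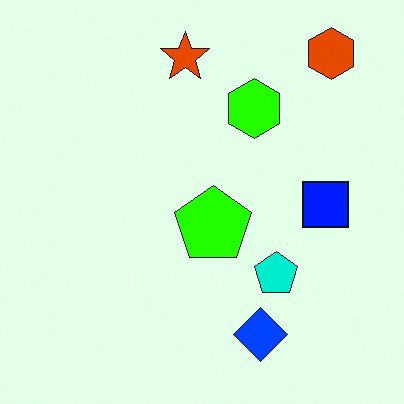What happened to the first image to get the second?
The second image is the first made much more vivid (saturation change).

All colors are more vivid — a global saturation change.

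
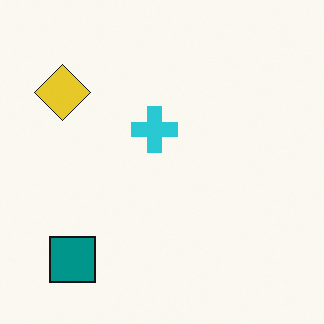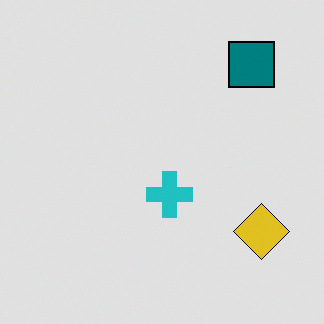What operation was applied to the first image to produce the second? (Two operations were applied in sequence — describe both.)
Moderately posterized, then rotated 180°.

Each flat color has snapped to a coarser quantized level — most visibly, the near-white background has dropped to a flat grey. The teal square sits in the bottom-left of the first image and the top-right of the second — consistent with a whole-image 180° rotation.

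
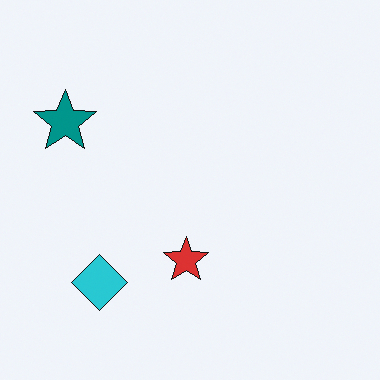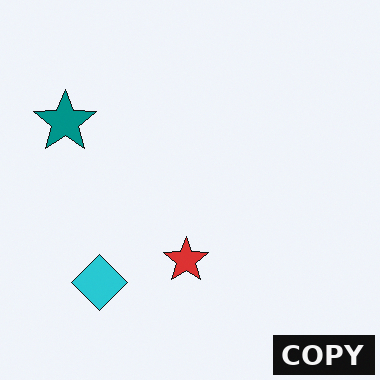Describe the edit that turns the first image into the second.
This is the original image watermarked with the text "COPY" in the lower-right corner.

A dark label reading "COPY" appears in the lower-right corner.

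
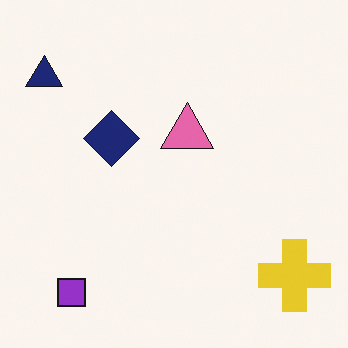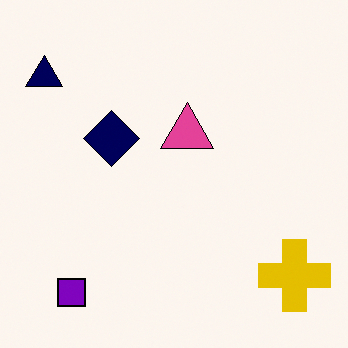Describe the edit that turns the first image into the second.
This is the original image given slightly increased contrast.

Tones are pushed away from mid-grey across the whole image — a global contrast change.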